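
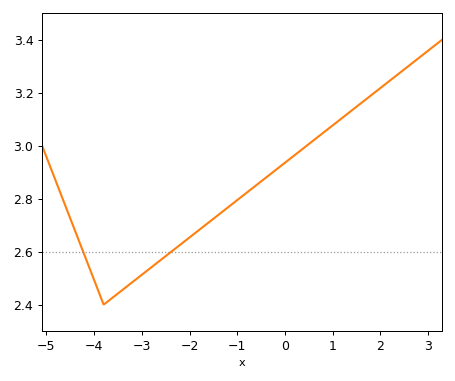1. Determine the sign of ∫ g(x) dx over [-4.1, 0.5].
positive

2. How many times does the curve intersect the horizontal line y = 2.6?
2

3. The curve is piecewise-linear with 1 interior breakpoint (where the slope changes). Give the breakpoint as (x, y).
(-3.8, 2.4)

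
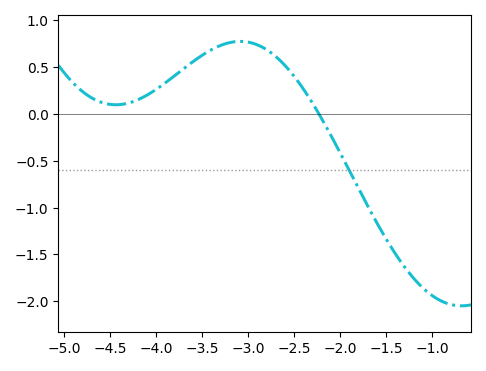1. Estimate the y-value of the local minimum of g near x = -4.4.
0.097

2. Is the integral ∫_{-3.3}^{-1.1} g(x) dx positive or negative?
negative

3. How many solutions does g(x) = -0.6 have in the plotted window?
1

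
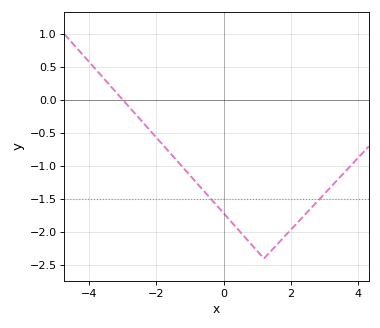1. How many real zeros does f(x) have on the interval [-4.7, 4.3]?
1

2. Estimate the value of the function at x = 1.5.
-2.25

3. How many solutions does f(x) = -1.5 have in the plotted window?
2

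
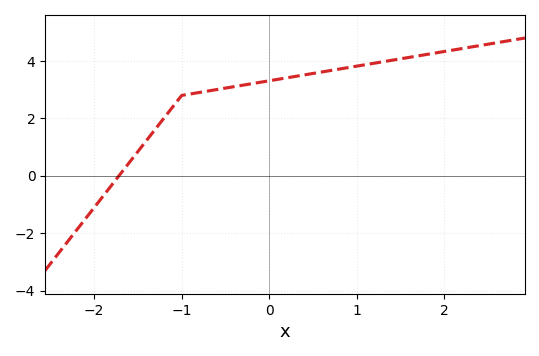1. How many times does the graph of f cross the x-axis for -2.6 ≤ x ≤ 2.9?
1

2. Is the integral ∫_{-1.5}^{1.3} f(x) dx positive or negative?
positive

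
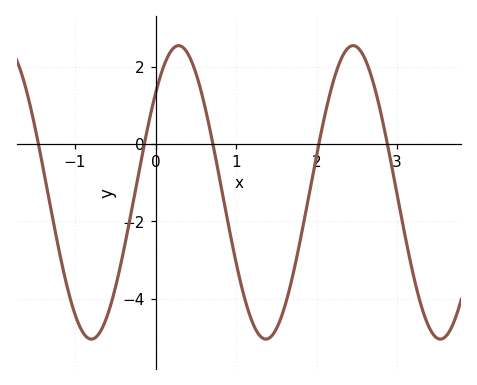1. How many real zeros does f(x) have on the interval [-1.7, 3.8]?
5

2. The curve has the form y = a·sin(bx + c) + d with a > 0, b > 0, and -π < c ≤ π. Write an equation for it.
y = 3.79sin(2.9x + 0.74) - 1.25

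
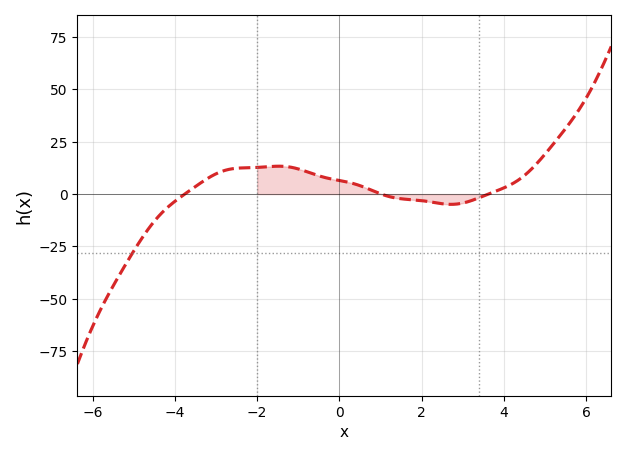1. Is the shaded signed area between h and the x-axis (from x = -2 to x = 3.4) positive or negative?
positive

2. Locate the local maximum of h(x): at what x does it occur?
-1.47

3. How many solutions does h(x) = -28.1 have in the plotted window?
1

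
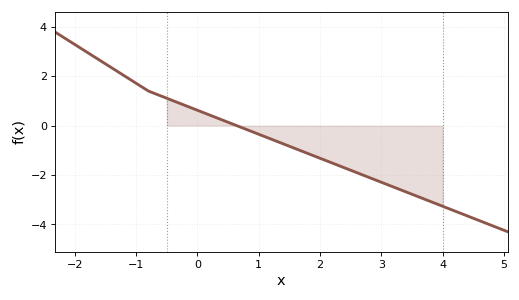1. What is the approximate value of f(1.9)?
-1.23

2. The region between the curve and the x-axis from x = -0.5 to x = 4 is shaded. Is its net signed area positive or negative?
negative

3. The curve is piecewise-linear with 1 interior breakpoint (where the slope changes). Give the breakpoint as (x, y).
(-0.8, 1.4)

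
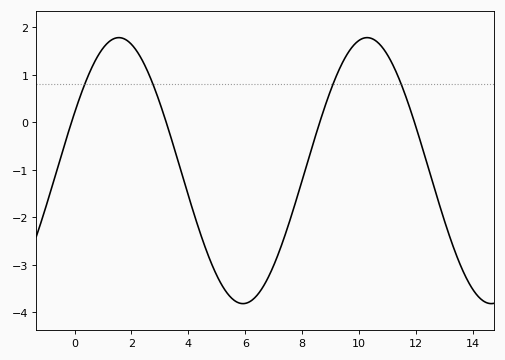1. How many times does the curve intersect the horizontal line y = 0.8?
4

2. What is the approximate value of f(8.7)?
0.151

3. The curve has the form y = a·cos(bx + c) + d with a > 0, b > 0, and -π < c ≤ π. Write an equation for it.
y = 2.8cos(0.72x - 1.12) - 1.02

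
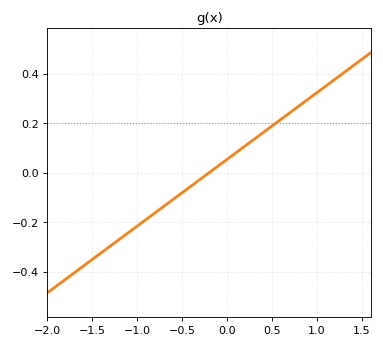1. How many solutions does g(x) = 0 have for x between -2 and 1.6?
1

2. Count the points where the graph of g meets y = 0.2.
1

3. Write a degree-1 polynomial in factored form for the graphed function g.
y = 0.27(x + 0.2)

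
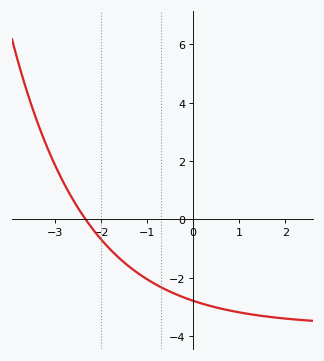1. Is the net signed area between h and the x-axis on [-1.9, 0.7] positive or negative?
negative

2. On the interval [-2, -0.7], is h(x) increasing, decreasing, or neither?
decreasing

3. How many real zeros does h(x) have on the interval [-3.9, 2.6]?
1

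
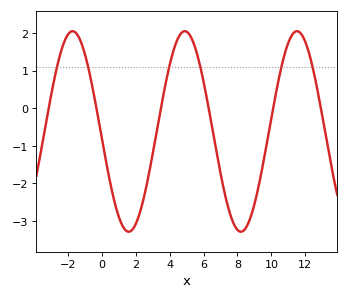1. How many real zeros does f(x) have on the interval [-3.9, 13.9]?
6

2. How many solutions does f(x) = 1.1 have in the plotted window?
6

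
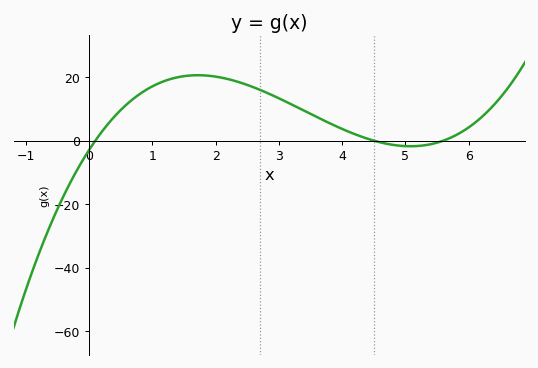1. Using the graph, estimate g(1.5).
20.3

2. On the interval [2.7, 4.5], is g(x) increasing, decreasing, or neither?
decreasing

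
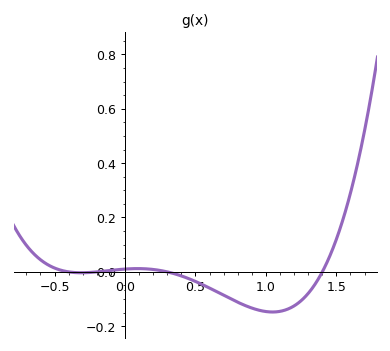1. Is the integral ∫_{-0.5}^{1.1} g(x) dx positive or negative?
negative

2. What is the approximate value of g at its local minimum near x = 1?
-0.14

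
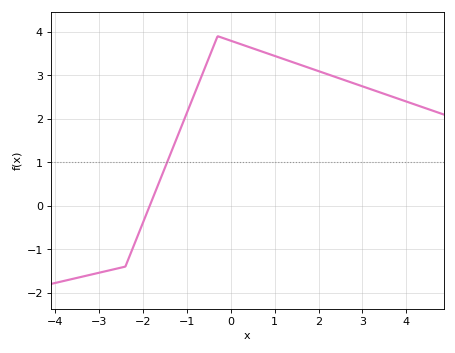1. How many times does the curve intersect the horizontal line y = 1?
1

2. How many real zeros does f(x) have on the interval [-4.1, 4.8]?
1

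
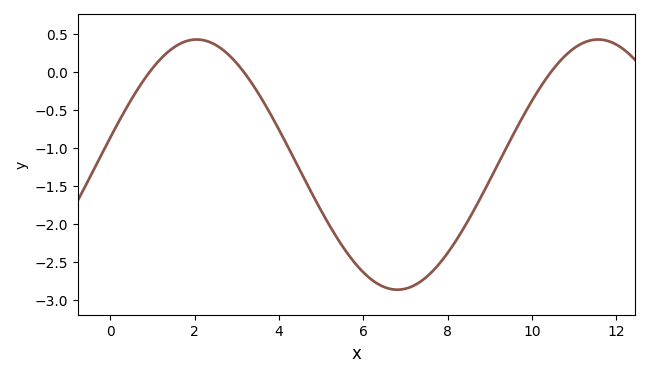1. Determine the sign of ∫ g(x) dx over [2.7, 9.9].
negative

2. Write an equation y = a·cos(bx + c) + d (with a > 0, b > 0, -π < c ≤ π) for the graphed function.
y = 1.65cos(0.66x - 1.35) - 1.22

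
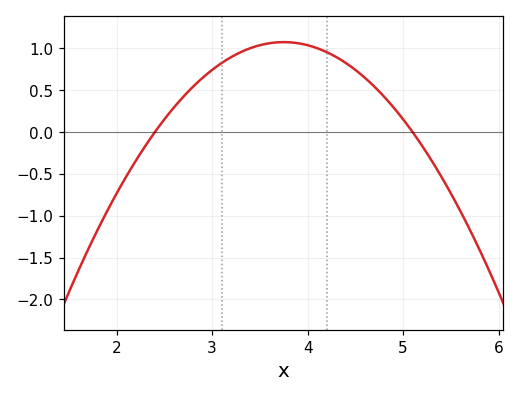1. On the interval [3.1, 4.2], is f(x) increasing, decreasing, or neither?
neither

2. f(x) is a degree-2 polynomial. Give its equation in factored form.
y = -0.59(x - 2.4)(x - 5.1)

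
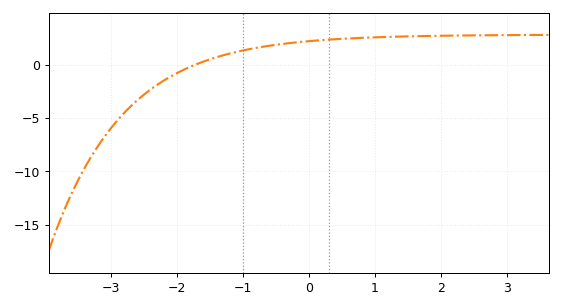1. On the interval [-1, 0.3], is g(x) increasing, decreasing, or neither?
increasing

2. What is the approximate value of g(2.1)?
2.5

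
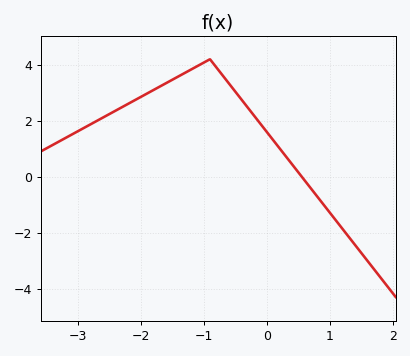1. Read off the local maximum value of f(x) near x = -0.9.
4.2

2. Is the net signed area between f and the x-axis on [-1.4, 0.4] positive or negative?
positive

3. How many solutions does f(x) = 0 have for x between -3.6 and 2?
1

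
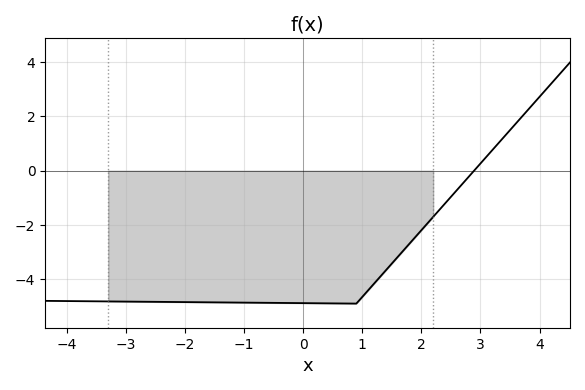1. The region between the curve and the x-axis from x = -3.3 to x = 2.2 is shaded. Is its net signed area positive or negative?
negative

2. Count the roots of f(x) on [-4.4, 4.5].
1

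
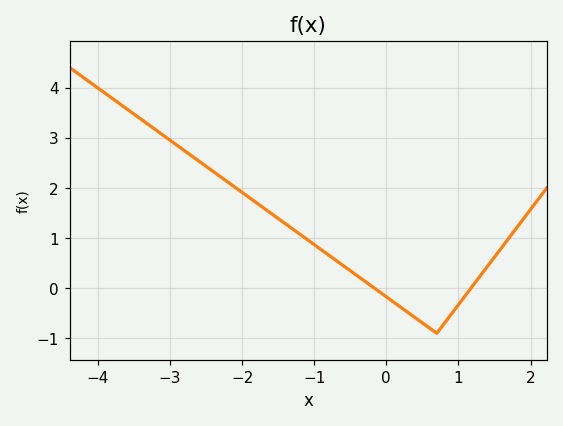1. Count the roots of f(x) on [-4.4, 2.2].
2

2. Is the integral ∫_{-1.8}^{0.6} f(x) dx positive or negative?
positive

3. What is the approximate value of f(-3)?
2.95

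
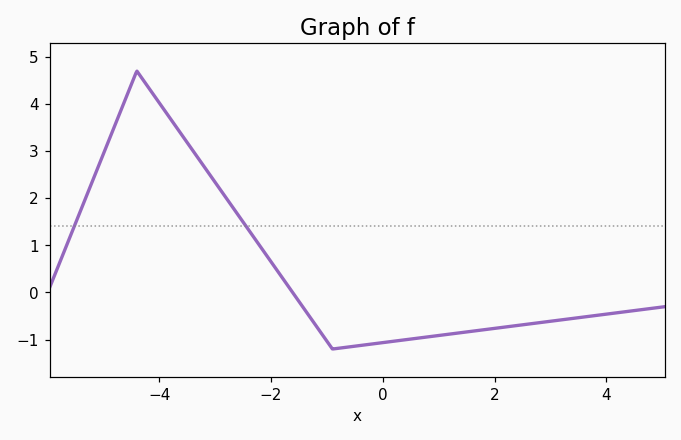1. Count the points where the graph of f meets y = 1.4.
2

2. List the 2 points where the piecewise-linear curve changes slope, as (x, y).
(-4.4, 4.7); (-0.9, -1.2)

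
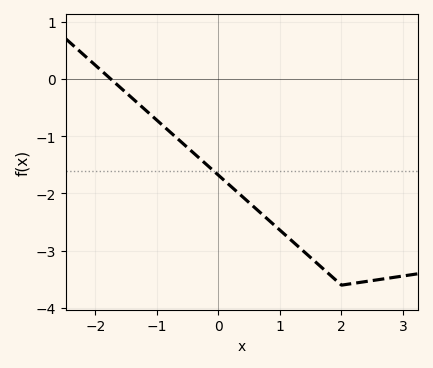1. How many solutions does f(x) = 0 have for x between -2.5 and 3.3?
1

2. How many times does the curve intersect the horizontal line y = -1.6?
1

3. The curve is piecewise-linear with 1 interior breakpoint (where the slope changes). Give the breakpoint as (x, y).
(2, -3.6)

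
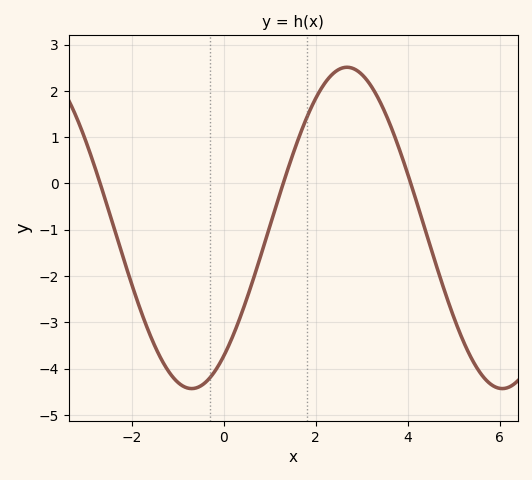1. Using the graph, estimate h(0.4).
-2.77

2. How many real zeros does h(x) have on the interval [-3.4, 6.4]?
3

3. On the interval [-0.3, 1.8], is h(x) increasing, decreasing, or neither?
increasing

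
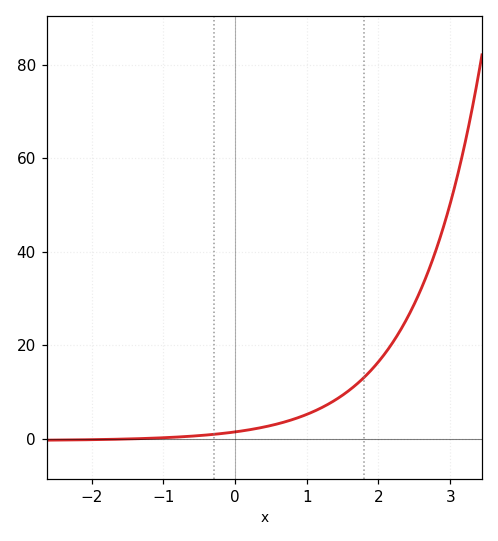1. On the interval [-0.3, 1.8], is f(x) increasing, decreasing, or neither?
increasing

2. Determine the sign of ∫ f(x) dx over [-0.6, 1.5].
positive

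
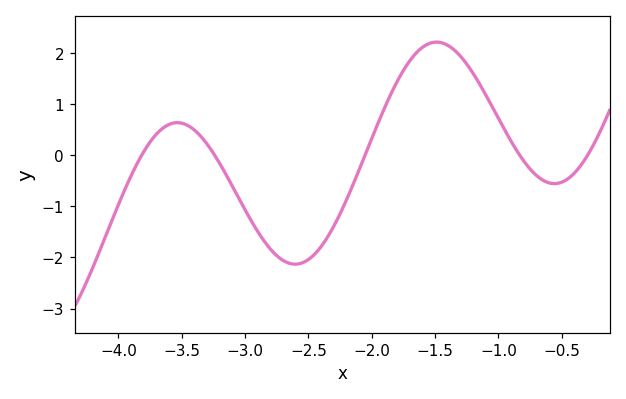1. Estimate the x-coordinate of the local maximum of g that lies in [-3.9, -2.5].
-3.5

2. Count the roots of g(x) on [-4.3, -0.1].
5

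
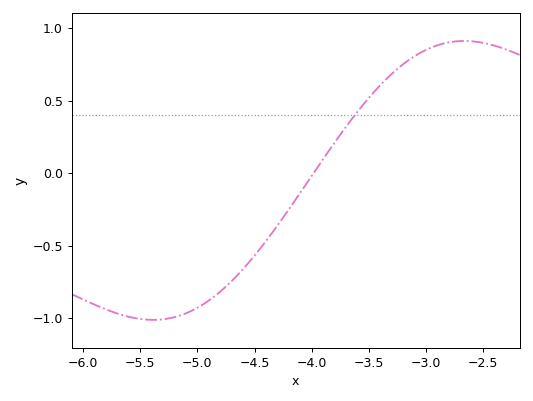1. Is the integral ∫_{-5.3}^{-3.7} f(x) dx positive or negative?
negative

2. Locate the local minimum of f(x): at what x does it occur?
-5.39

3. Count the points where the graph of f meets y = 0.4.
1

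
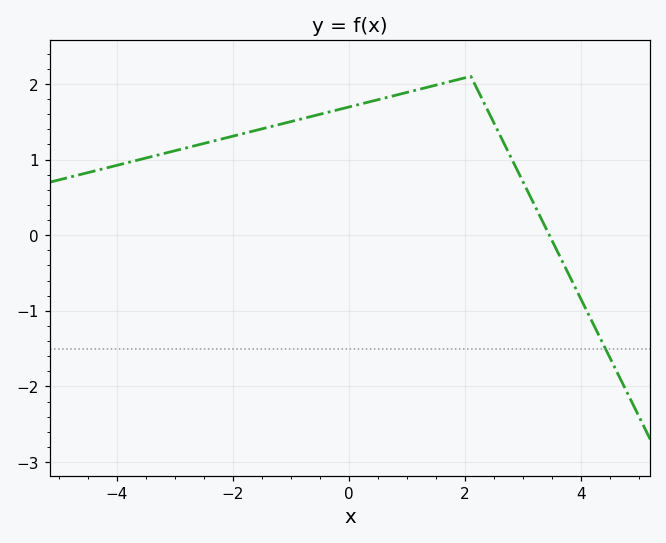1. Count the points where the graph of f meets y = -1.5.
1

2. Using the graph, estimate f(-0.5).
1.6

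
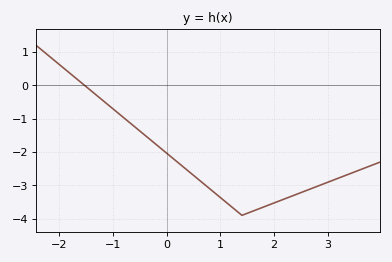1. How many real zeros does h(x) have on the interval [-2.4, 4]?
1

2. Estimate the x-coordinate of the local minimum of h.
1.4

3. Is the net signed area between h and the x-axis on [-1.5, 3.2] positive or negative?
negative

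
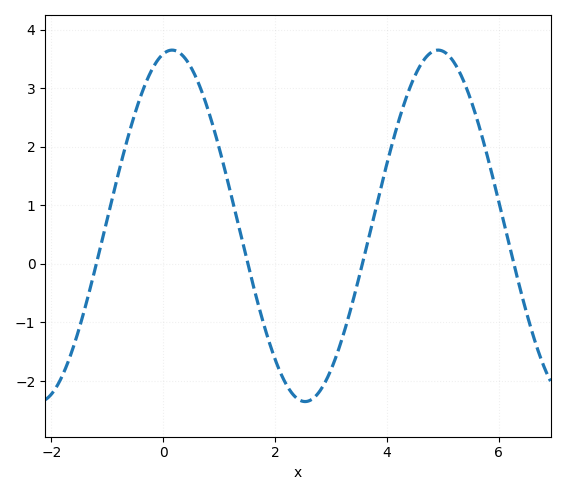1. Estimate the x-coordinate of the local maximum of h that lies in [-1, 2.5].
0.2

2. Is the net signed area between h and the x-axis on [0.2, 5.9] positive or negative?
positive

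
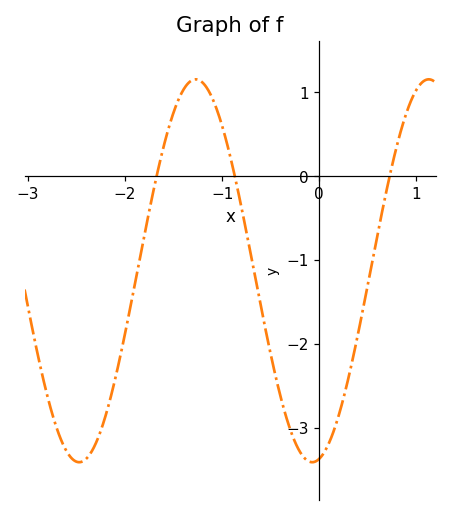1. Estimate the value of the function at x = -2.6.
-3.3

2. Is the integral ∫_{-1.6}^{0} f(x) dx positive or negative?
negative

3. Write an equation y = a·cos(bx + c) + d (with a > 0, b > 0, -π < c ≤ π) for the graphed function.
y = 2.28cos(2.6x - 3) - 1.13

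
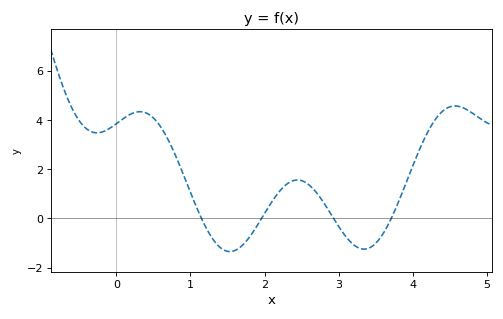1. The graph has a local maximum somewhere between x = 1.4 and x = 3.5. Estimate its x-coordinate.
2.44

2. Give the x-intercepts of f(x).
1.15, 1.96, 2.93, 3.71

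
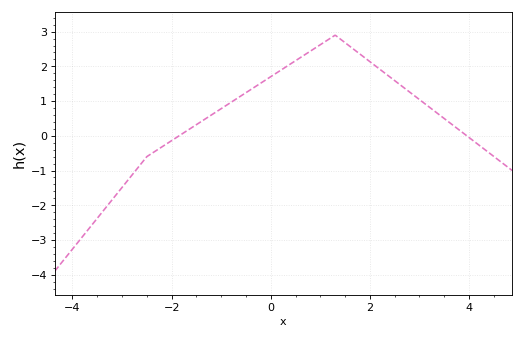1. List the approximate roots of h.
-1.85, 3.95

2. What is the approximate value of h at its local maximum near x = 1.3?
2.9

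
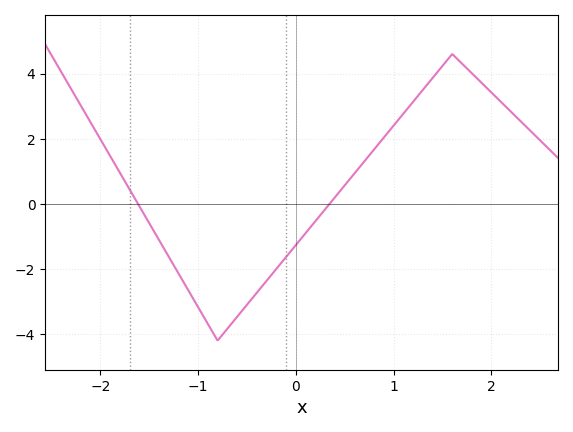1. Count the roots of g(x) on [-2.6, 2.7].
2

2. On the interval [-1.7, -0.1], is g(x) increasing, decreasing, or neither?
neither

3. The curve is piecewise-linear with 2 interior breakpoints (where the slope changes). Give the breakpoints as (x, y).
(-0.8, -4.2); (1.6, 4.6)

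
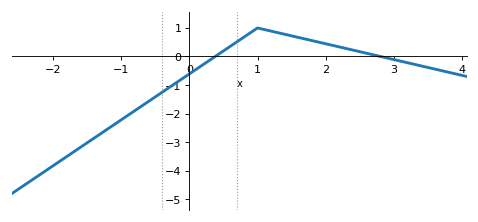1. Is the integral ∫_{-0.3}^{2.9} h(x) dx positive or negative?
positive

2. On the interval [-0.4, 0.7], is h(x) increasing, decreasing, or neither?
increasing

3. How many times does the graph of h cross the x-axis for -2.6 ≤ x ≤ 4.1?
2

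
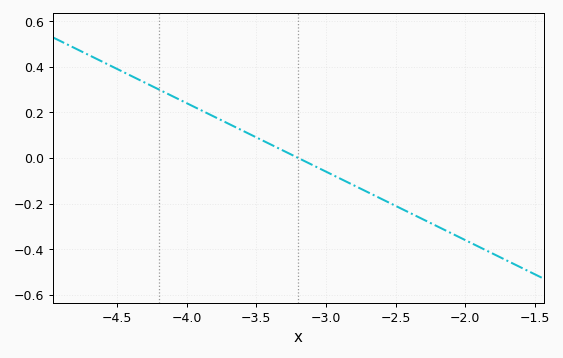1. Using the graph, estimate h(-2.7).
-0.15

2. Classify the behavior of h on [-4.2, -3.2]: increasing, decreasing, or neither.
decreasing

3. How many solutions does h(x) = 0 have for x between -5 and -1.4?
1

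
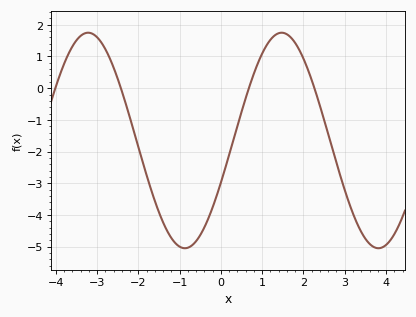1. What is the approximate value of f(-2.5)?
0.296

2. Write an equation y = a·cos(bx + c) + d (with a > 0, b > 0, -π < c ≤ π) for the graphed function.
y = 3.4cos(1.34x - 1.97) - 1.65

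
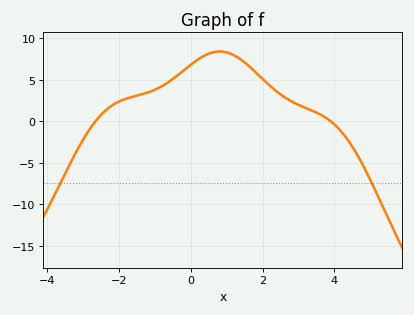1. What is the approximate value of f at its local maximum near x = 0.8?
8.5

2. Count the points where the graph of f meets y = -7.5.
2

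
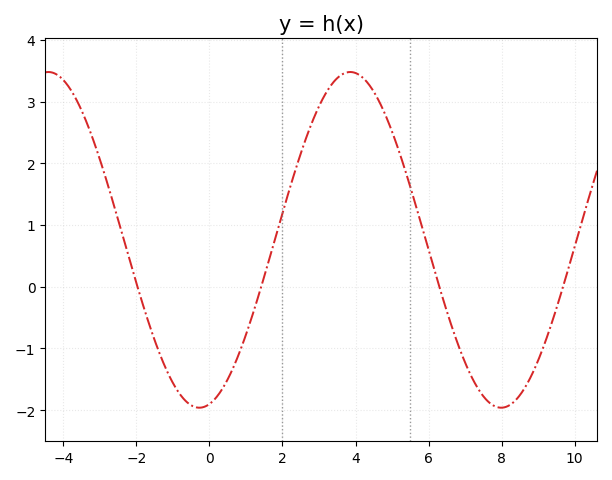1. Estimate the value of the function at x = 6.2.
0.2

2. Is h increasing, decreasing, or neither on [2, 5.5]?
neither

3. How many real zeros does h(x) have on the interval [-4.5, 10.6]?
4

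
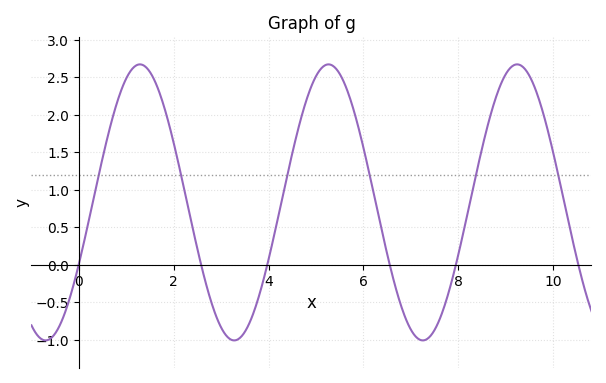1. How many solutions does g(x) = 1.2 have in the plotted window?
6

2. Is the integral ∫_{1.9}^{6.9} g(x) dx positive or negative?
positive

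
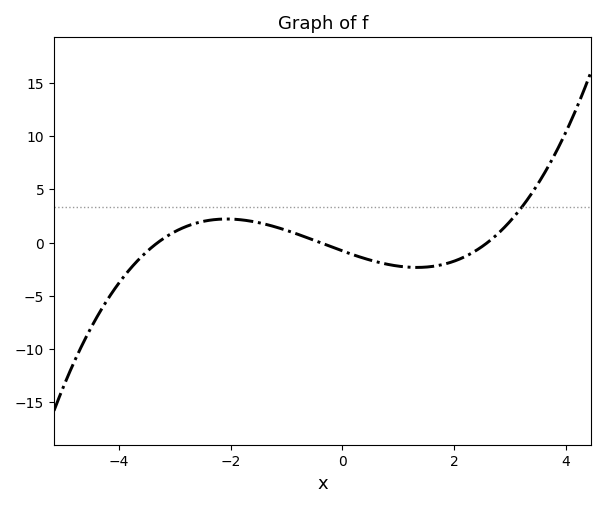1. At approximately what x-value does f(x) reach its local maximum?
-2.07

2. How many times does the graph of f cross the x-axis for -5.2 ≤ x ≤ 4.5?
3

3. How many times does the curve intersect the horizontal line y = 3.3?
1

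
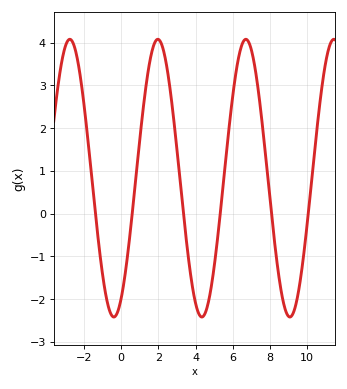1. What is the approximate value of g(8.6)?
-1.8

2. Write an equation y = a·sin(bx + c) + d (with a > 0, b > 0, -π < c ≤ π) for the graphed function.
y = 3.25sin(1.3x - 1.1) + 0.83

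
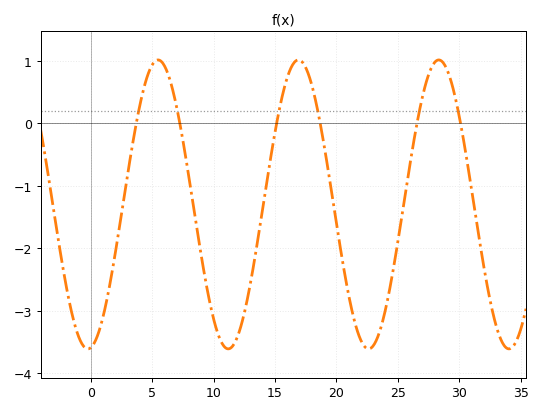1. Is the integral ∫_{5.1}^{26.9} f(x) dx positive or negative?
negative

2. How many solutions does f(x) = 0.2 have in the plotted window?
6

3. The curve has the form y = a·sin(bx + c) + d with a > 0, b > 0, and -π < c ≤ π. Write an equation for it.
y = 2.31sin(0.55x - 1.44) - 1.3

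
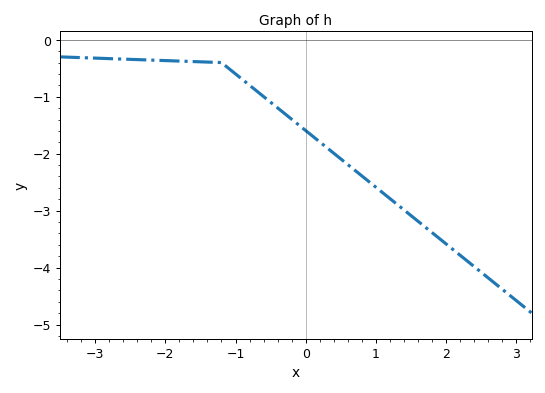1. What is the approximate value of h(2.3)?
-3.9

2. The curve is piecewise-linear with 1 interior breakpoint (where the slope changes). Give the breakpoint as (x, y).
(-1.2, -0.4)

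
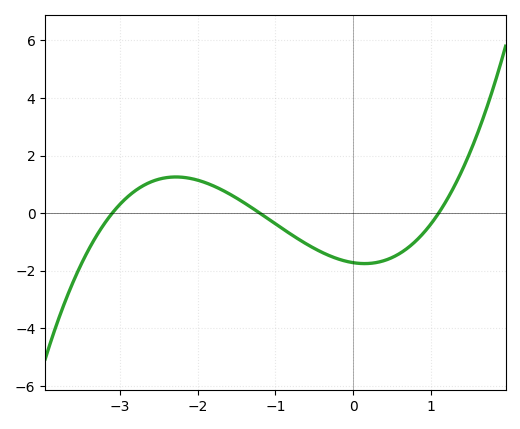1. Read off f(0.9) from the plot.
-0.706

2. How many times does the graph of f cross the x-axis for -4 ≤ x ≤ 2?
3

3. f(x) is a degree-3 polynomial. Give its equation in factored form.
y = 0.42(x + 3.1)(x + 1.2)(x - 1.1)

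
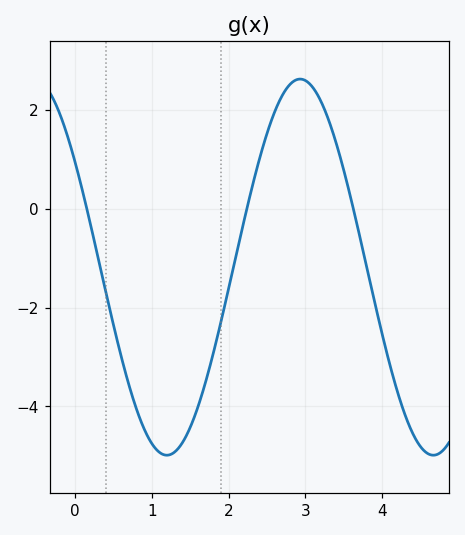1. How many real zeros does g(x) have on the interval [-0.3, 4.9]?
3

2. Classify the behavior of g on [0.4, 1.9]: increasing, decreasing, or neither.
neither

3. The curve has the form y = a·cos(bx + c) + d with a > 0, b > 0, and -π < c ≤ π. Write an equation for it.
y = 3.81cos(1.81x + 0.98) - 1.18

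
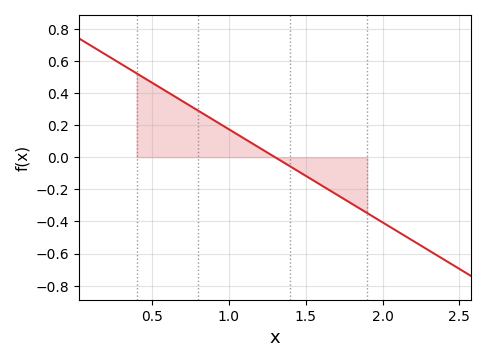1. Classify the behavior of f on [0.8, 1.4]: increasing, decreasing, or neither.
decreasing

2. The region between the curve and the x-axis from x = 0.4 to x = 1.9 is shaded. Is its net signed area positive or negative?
positive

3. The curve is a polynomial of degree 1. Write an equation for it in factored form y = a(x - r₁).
y = -0.58(x - 1.3)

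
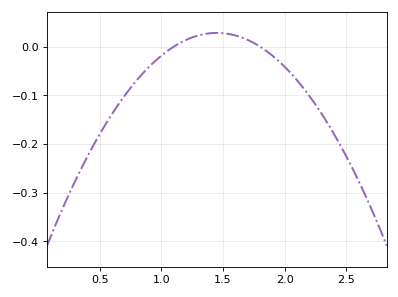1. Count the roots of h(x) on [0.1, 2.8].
2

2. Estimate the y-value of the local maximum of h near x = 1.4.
0.03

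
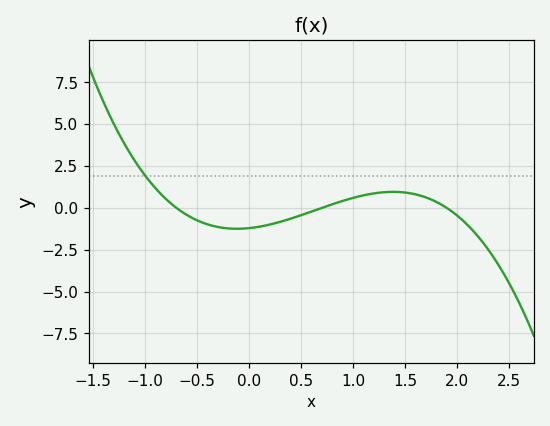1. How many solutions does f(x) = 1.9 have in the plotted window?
1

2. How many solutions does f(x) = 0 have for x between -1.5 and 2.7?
3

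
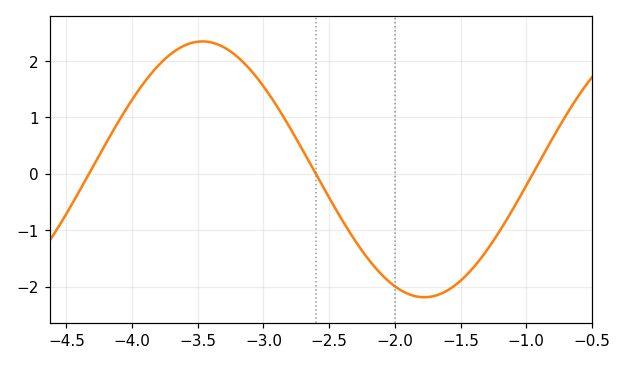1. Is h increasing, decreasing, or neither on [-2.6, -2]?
decreasing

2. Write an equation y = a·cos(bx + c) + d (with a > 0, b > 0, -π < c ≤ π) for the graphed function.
y = 2.27cos(1.86x + 0.162) + 0.08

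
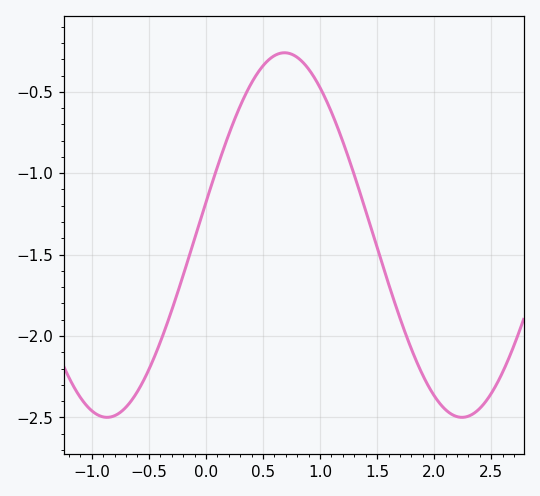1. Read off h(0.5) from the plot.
-0.34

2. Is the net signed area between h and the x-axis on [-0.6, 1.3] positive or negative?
negative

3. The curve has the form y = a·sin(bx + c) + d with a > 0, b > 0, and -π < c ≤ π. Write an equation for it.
y = 1.12sin(2.02x + 0.18) - 1.38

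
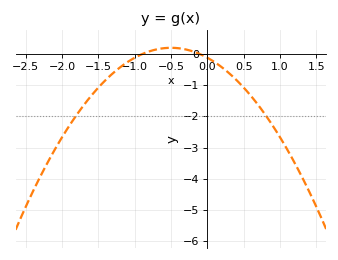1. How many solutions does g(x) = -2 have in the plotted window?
2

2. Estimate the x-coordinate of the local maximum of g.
-0.5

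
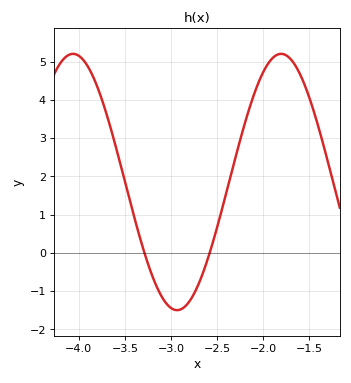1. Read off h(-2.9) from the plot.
-1.49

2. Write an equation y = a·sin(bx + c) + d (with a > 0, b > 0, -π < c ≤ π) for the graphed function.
y = 3.35sin(2.78x + 0.302) + 1.85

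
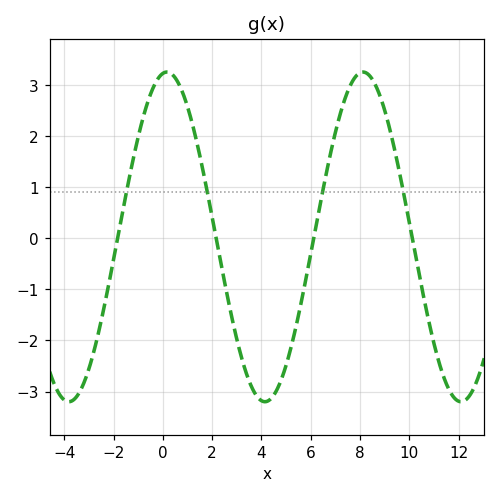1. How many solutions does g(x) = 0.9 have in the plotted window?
4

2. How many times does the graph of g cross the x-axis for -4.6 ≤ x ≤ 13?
4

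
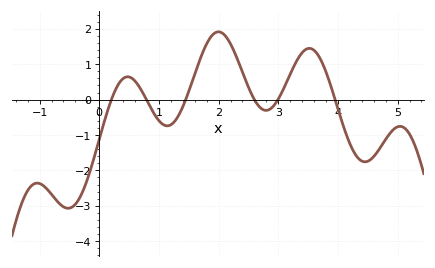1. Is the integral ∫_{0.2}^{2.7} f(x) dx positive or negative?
positive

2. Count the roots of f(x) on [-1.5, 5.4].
6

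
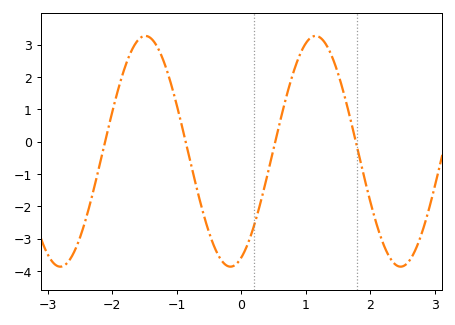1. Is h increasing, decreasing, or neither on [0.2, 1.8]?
neither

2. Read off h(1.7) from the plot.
0.64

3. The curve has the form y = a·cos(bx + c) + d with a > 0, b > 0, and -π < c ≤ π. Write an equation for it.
y = 3.57cos(2.38x - 2.74) - 0.3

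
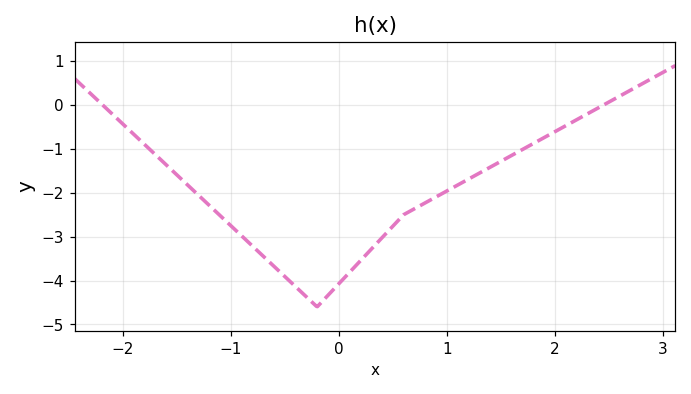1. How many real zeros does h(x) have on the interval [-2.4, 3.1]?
2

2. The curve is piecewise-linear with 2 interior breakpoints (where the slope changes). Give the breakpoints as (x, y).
(-0.2, -4.6); (0.6, -2.5)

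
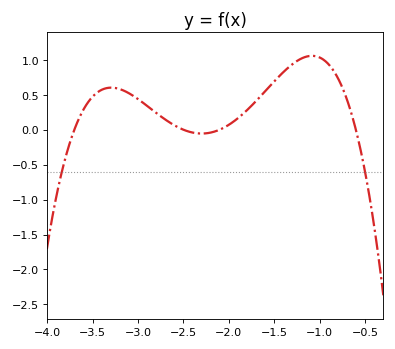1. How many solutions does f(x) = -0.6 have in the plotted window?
2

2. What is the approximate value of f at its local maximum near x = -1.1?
1.05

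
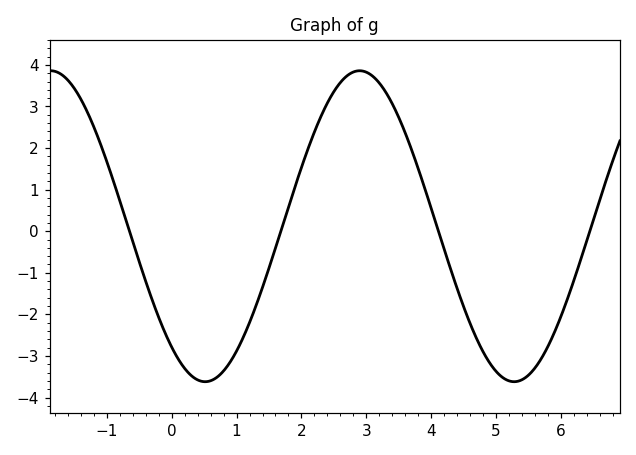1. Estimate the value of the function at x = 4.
0.545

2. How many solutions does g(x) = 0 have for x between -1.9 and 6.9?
4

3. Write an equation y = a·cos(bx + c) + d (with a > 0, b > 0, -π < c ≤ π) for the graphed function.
y = 3.74cos(1.32x + 2.46) + 0.12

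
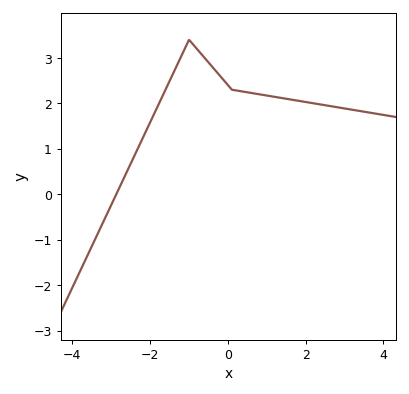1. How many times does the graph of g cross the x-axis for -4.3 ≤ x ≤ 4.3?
1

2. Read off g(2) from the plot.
2.03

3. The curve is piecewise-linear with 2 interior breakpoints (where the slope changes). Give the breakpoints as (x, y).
(-1, 3.4); (0.1, 2.3)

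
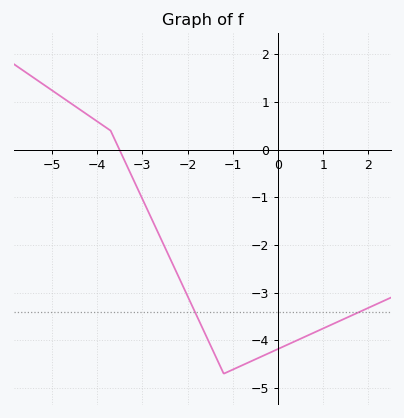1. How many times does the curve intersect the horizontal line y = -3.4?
2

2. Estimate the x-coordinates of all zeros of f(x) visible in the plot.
-3.6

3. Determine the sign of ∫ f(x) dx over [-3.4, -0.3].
negative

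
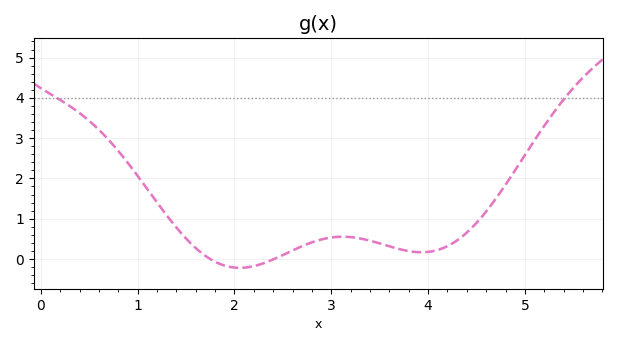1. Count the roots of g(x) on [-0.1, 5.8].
2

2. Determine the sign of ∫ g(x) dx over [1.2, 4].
positive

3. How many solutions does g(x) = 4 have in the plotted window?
2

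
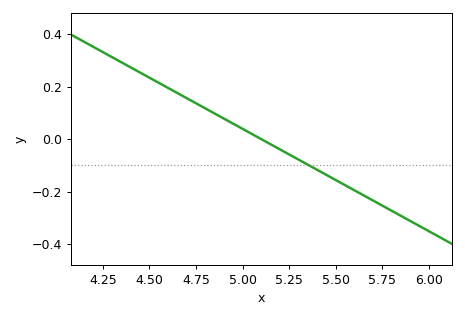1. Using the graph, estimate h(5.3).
-0.08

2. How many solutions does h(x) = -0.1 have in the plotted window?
1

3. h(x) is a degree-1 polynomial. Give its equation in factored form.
y = -0.39(x - 5.1)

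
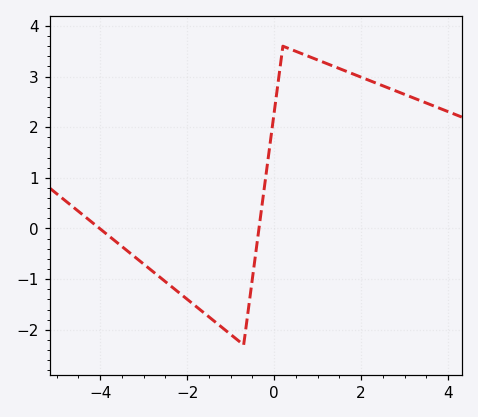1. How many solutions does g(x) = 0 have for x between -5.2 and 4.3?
2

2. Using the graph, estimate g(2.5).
2.82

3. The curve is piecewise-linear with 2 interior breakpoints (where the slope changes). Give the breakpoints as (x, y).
(-0.7, -2.3); (0.2, 3.6)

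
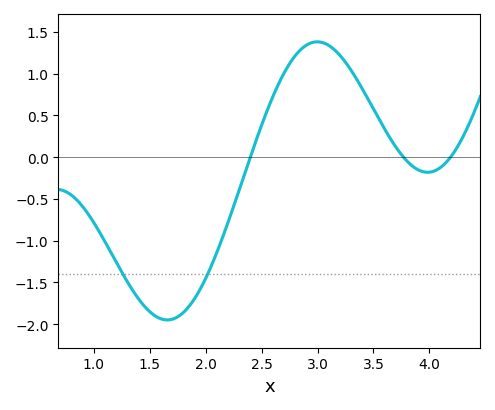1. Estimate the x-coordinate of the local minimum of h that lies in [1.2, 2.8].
1.66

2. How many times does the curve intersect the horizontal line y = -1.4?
2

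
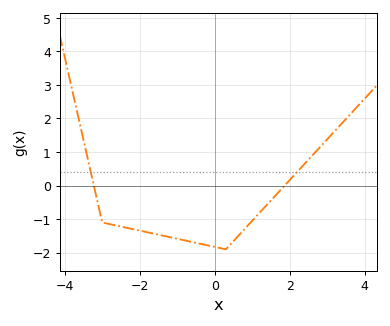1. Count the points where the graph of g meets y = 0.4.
2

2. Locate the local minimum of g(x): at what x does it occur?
0.2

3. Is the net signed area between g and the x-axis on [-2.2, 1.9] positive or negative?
negative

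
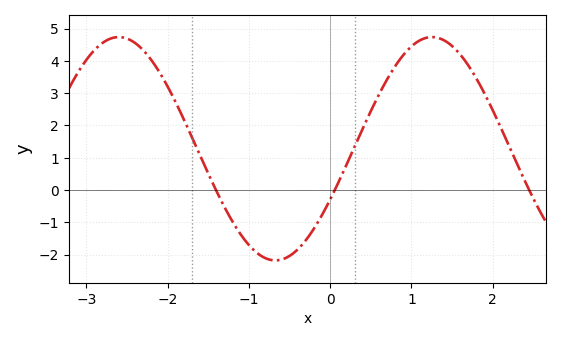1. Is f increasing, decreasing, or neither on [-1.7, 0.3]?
neither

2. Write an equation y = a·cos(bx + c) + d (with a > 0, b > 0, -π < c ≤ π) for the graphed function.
y = 3.46cos(1.63x - 2.04) + 1.28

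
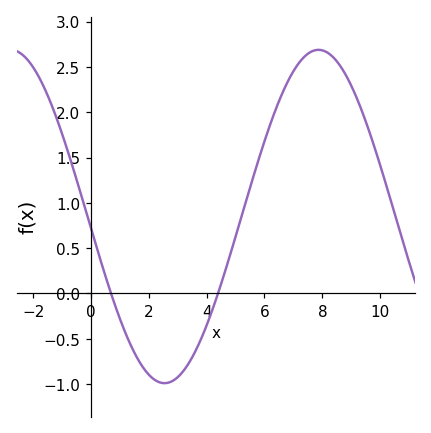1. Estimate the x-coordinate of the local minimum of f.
2.54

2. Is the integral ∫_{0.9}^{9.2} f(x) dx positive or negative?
positive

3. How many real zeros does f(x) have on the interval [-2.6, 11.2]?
2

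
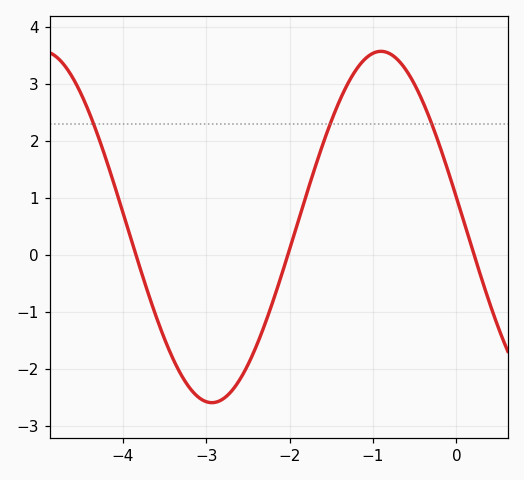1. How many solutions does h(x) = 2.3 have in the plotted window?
3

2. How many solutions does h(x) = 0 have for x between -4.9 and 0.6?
3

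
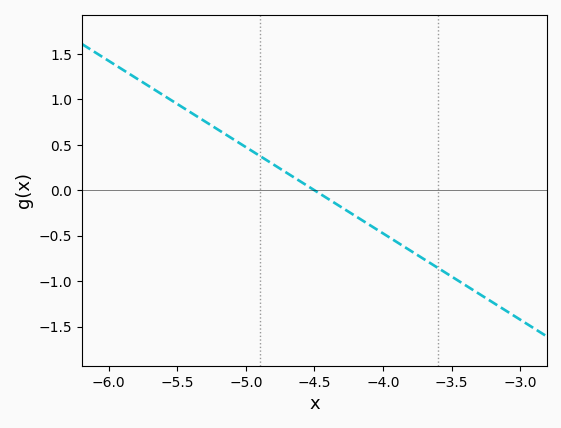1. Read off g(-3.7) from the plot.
-0.75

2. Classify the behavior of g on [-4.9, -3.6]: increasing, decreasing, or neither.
decreasing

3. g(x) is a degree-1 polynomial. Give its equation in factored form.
y = -0.95(x + 4.5)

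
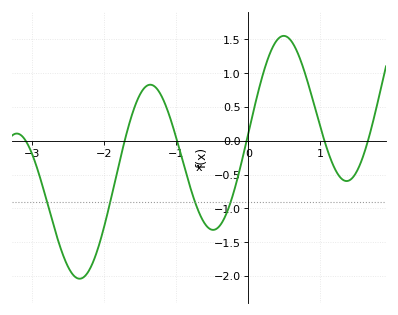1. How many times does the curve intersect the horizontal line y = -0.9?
4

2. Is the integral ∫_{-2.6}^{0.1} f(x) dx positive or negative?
negative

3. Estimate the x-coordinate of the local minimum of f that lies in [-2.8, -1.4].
-2.35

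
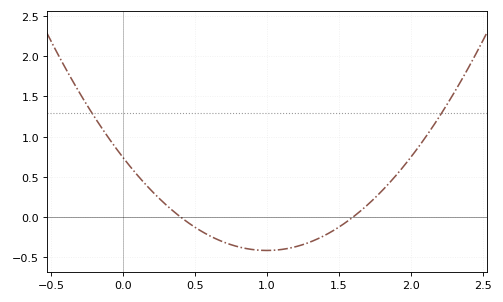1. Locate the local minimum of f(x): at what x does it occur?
1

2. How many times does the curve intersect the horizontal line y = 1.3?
2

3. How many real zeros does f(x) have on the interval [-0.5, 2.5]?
2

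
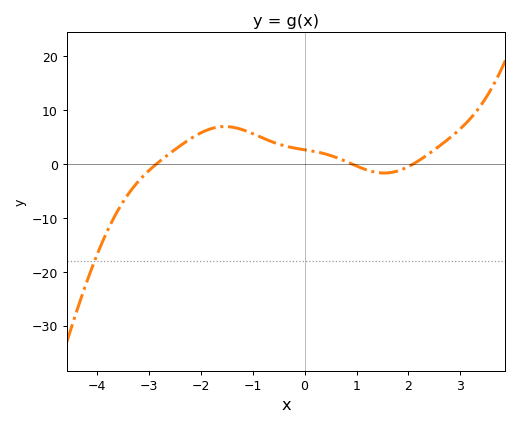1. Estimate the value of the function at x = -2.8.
0.384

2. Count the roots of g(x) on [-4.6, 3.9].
3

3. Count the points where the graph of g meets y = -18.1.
1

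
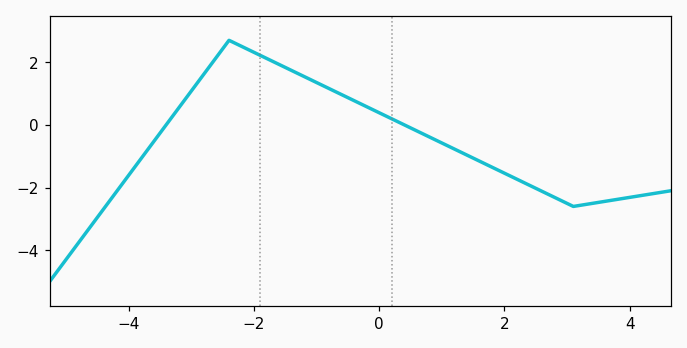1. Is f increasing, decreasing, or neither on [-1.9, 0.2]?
decreasing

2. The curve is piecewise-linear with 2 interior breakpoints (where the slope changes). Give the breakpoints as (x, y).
(-2.4, 2.7); (3.1, -2.6)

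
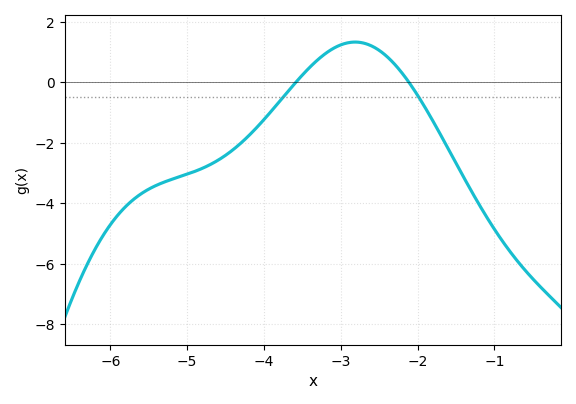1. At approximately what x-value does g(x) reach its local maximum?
-2.8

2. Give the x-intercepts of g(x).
-3.6, -2.1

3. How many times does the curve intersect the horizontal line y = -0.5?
2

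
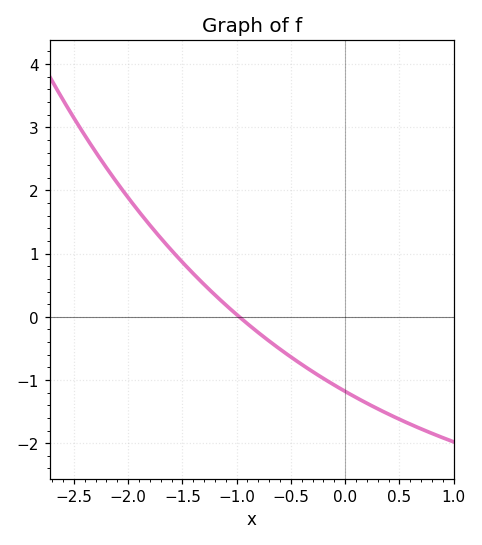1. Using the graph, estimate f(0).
-1.18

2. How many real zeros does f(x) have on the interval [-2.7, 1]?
1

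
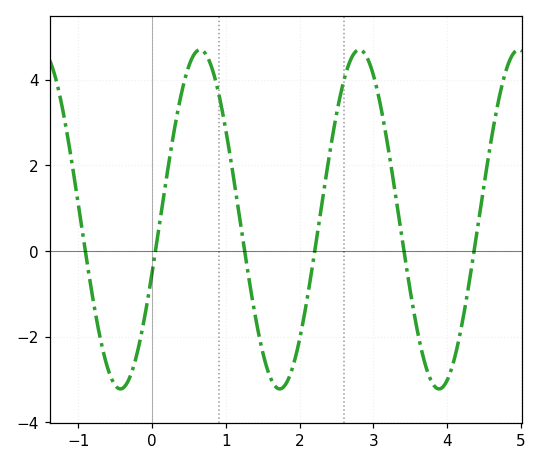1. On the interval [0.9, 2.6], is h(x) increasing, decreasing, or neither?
neither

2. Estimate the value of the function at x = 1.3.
-0.511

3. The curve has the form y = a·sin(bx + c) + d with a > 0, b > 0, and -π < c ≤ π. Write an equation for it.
y = 3.96sin(2.91x - 0.32) + 0.74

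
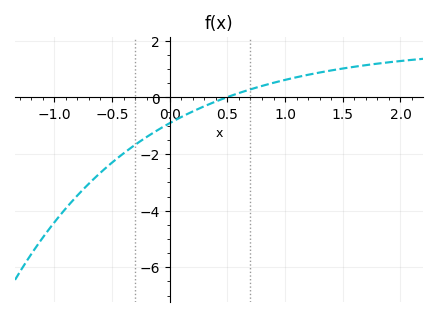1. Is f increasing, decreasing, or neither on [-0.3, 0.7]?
increasing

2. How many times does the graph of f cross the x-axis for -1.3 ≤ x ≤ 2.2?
1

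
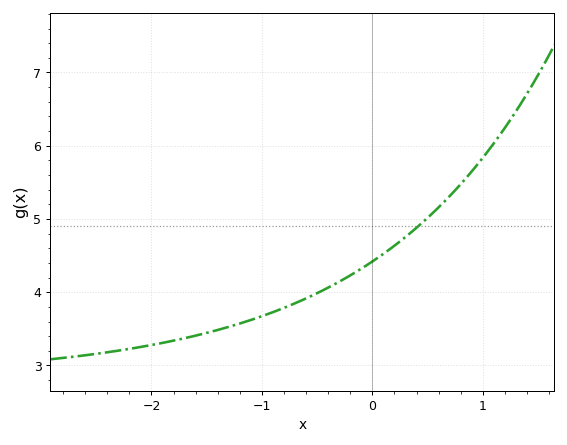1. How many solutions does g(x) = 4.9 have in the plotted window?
1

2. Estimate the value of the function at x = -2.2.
3.23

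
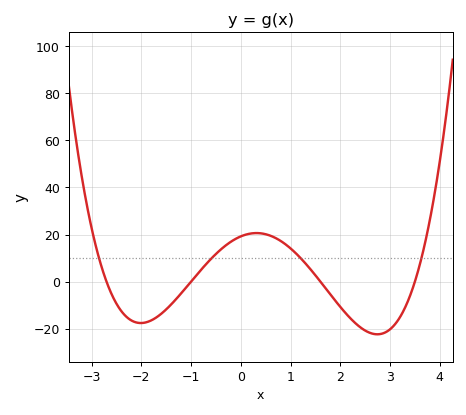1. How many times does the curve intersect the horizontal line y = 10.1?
4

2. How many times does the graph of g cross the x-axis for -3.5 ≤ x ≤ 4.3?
4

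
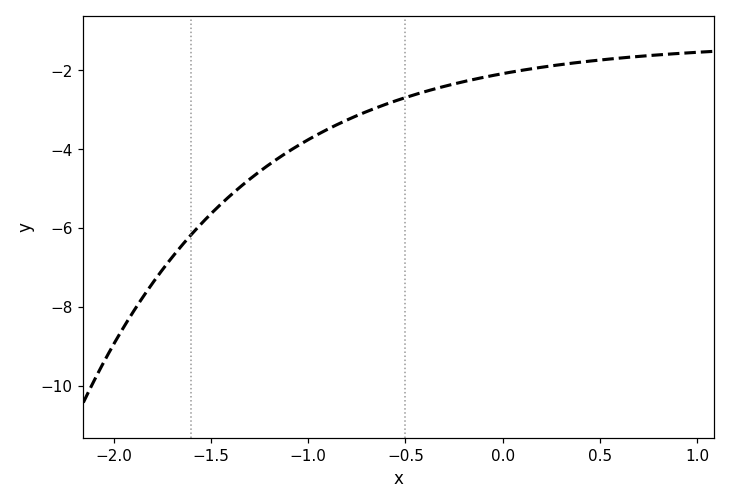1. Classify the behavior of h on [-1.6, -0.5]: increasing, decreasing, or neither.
increasing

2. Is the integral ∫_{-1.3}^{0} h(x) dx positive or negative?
negative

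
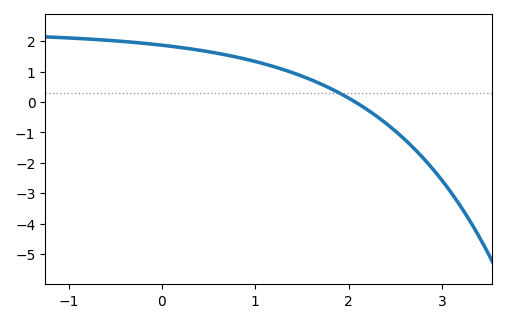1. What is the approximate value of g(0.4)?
1.7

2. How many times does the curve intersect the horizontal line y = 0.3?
1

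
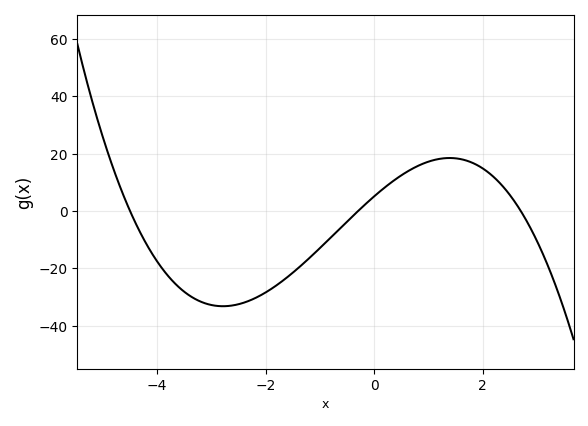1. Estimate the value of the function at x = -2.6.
-32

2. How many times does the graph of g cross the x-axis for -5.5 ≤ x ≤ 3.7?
3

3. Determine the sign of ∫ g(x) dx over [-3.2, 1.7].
negative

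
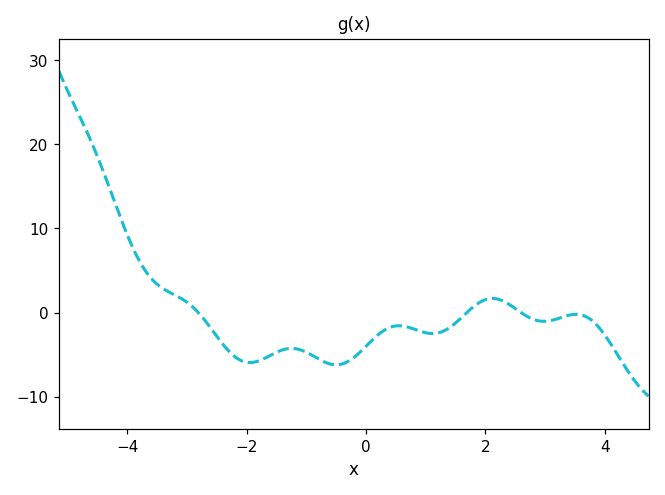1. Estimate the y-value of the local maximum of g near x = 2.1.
2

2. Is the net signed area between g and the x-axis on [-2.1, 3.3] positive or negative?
negative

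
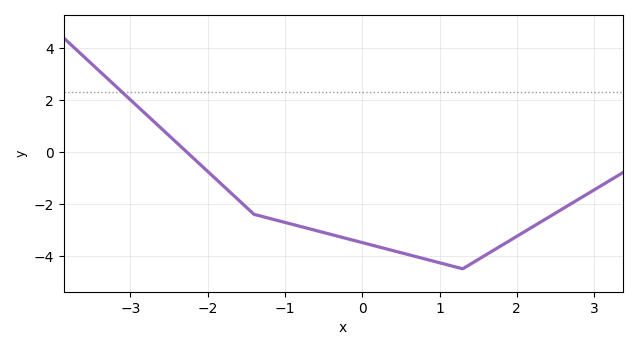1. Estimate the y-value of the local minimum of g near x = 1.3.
-4.4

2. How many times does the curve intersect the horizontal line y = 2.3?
1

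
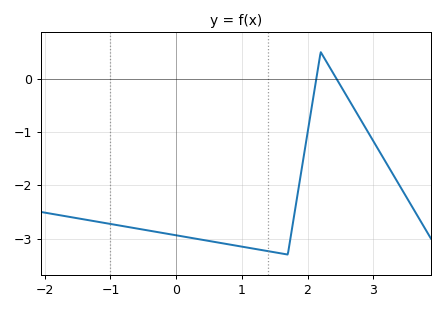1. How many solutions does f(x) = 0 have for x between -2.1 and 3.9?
2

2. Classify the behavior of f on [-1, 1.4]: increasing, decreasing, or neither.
decreasing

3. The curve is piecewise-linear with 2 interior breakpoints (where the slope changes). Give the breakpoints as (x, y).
(1.7, -3.3); (2.2, 0.5)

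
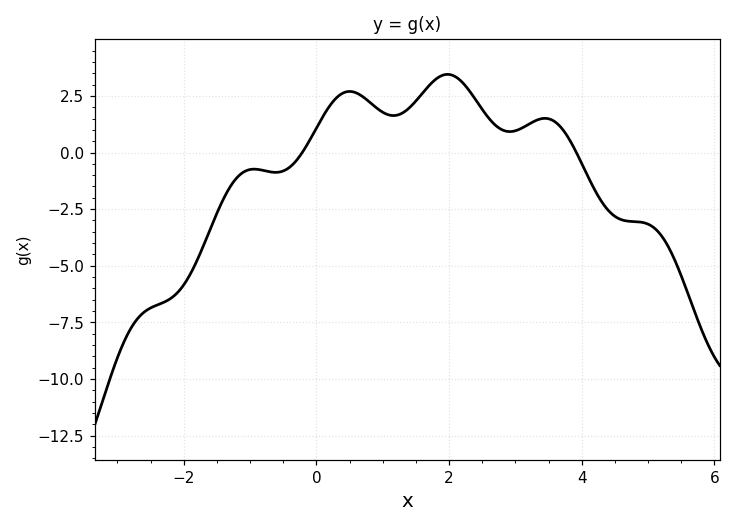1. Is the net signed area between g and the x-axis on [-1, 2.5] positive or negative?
positive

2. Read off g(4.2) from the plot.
-1.6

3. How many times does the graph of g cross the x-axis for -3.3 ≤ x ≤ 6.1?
2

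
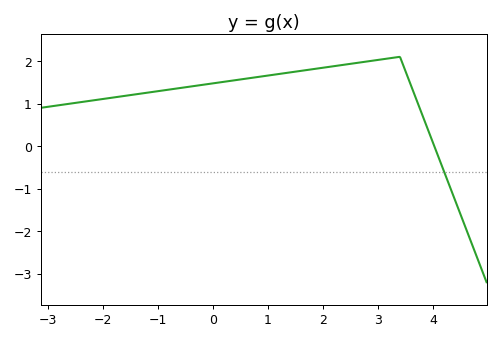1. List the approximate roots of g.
4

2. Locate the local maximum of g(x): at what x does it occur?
3.4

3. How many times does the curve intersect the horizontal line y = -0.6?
1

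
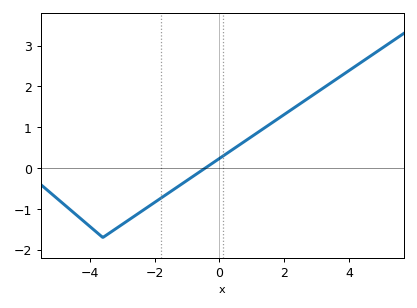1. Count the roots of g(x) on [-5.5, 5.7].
1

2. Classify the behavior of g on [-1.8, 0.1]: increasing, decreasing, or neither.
increasing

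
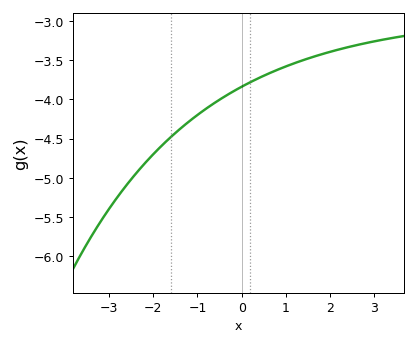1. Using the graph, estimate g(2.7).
-3.3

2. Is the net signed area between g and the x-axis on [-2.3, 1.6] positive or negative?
negative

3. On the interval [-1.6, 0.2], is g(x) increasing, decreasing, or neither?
increasing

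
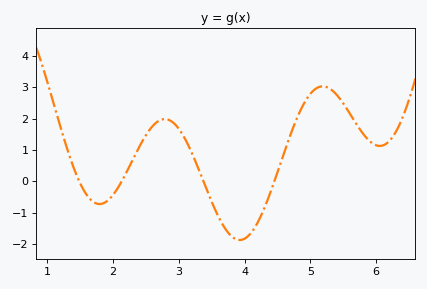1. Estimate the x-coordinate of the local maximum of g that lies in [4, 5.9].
5.19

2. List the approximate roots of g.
1.48, 2.13, 3.37, 4.45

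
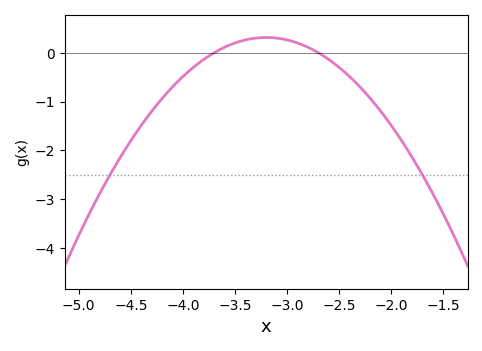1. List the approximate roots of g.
-3.7, -2.7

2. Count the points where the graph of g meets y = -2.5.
2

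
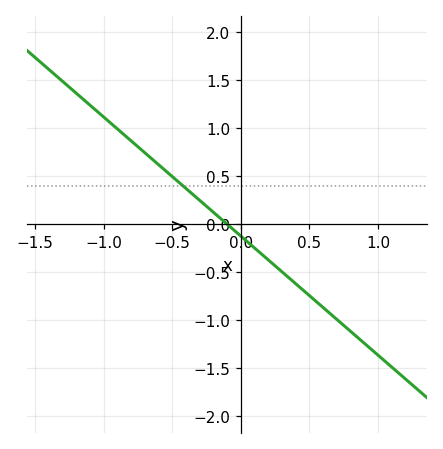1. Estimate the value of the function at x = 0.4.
-0.6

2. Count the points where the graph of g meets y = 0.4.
1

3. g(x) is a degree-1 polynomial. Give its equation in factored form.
y = -1.24(x + 0.1)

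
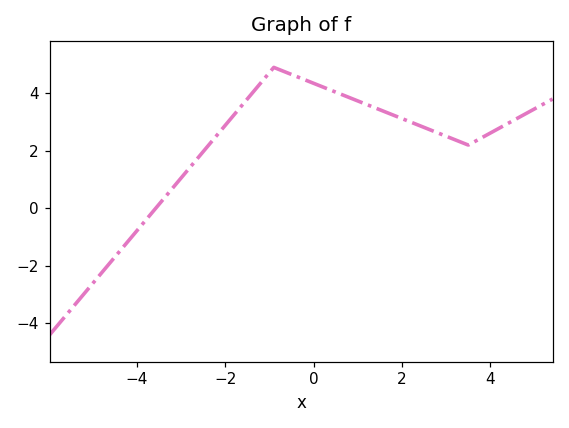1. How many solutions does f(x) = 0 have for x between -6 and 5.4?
1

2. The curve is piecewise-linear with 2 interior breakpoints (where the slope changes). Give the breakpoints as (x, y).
(-0.9, 4.9); (3.5, 2.2)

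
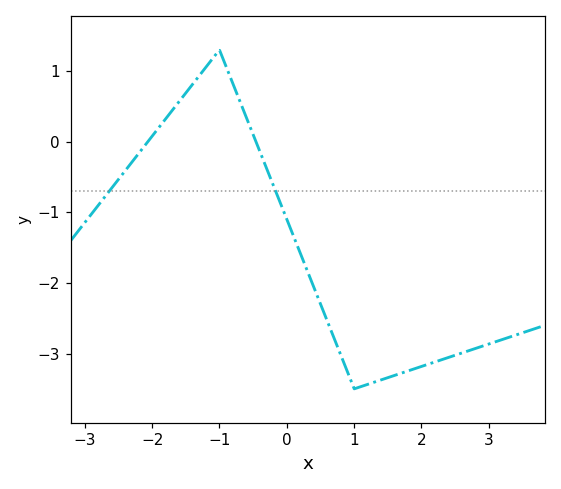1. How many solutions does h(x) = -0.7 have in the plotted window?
2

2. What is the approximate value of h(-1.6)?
0.6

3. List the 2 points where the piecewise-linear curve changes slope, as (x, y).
(-1, 1.3); (1, -3.5)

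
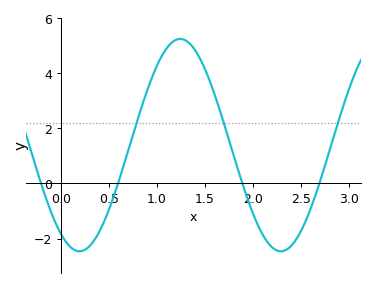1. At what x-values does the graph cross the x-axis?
-0.2, 0.6, 1.9, 2.7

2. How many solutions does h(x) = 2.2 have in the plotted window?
3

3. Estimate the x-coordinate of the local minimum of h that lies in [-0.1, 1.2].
0.2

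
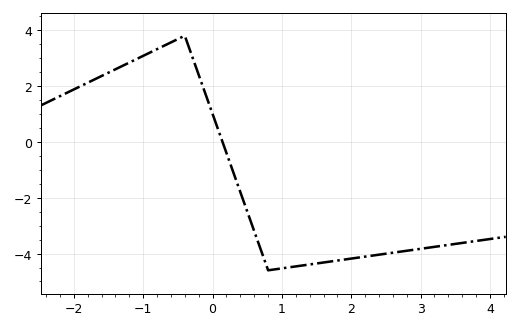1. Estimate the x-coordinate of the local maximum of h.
-0.4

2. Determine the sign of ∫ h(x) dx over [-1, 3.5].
negative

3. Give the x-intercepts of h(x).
0.1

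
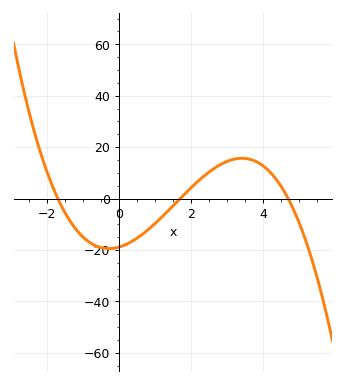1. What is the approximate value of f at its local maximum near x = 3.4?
16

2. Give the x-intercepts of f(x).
-1.6, 1.8, 4.8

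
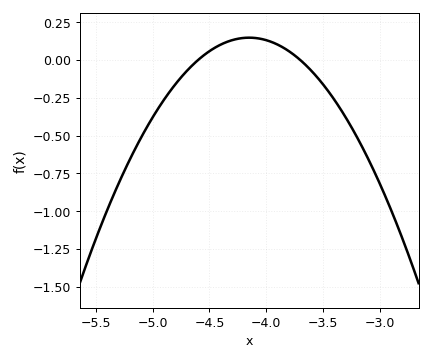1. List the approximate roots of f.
-4.6, -3.7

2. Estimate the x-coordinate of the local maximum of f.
-4.15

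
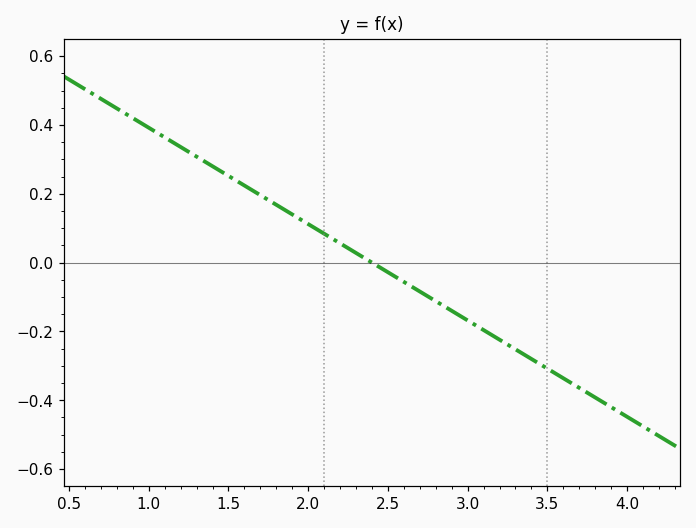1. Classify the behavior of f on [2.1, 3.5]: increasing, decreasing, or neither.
decreasing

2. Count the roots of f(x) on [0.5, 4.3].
1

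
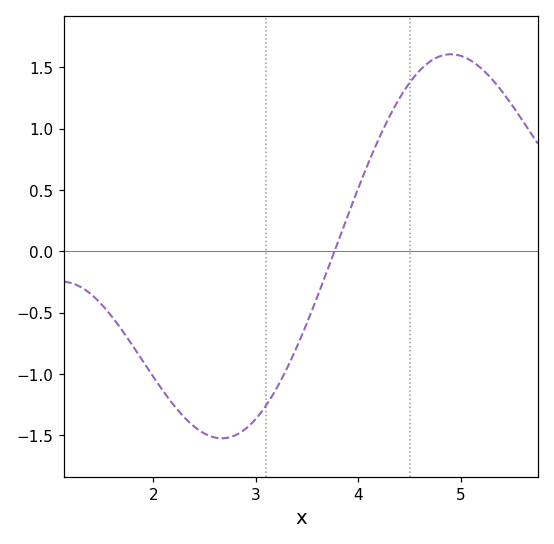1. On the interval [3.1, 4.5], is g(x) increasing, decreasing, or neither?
increasing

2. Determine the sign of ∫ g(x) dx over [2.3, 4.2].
negative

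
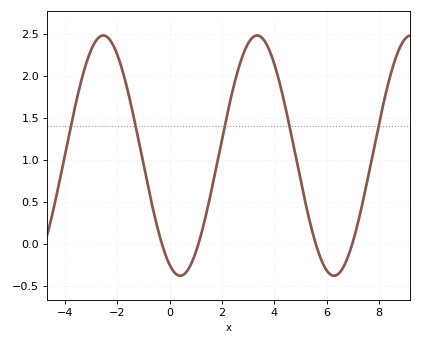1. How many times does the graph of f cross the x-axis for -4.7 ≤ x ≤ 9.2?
4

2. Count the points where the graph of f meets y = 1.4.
5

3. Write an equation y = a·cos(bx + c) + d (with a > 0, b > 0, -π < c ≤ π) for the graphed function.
y = 1.43cos(1.1x + 2.7) + 1.05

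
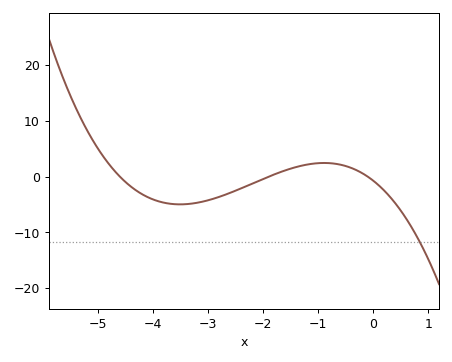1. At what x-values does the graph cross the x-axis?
-4.6, -1.9, -0.1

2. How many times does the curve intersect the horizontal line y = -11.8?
1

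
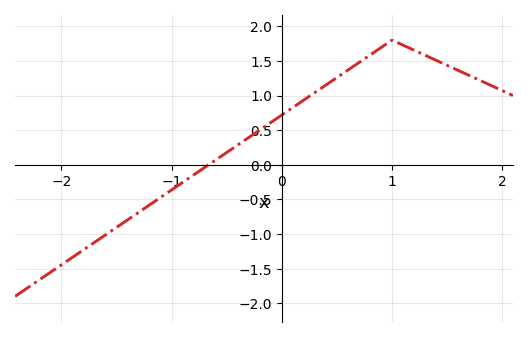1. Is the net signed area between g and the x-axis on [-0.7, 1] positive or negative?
positive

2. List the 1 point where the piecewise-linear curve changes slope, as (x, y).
(1, 1.8)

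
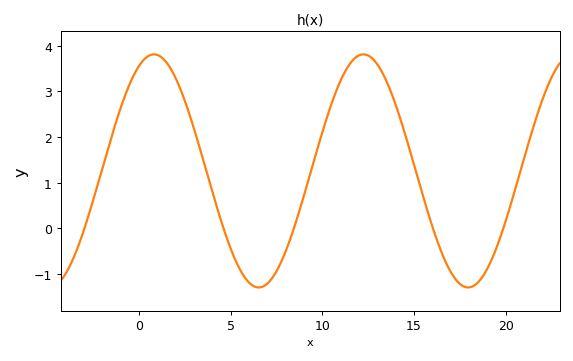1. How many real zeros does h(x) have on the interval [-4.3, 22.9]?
5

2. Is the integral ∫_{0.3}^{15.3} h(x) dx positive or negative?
positive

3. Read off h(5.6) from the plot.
-0.963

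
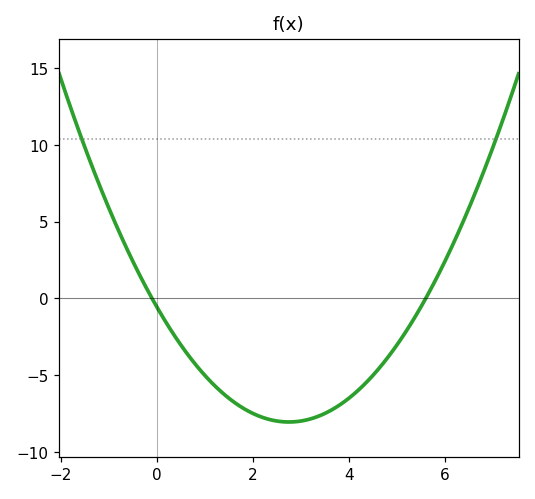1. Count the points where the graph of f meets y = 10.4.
2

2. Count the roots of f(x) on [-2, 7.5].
2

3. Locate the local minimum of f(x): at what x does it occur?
2.8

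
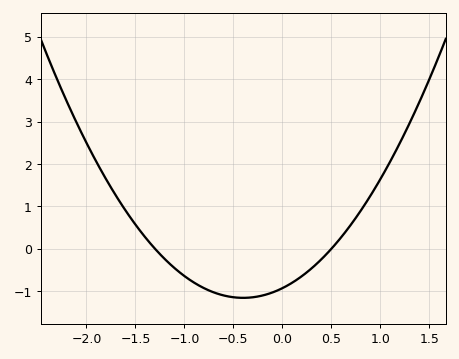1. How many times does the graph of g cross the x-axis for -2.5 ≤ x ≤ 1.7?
2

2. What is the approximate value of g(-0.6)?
-1.1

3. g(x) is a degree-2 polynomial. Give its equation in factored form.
y = 1.43(x + 1.3)(x - 0.5)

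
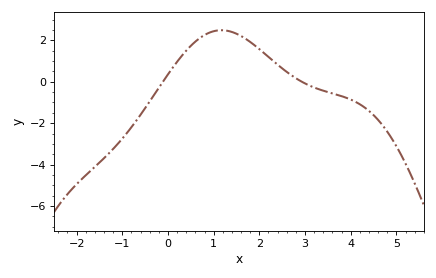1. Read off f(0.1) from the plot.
0.6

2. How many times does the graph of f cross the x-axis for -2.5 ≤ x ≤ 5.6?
2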